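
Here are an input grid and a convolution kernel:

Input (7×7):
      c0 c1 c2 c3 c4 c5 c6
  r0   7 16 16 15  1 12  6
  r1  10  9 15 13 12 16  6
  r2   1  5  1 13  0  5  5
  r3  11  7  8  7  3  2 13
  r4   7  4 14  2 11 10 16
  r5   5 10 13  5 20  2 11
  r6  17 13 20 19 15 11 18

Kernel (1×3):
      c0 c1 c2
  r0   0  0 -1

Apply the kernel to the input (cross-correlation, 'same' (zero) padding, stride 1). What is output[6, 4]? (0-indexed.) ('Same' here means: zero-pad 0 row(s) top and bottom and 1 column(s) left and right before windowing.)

-11

The receptive field on the zero-padded input at this output position is [19 15 11]. Elementwise product with the kernel and sum: 11·-1.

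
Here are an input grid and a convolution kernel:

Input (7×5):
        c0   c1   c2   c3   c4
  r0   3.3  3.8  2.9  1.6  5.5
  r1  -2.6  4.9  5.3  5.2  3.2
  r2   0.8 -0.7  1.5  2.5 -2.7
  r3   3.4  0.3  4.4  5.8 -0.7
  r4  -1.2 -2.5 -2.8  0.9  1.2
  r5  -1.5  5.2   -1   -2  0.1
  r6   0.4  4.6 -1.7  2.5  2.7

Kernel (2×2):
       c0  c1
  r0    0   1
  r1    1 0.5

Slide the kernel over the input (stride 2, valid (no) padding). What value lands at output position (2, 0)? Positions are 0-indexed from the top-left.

-1.4

The receptive field on the input at this output position is [-1.2 -2.5 / -1.5 5.2]. Elementwise product with the kernel and sum: -2.5·1 + -1.5·1 + 5.2·0.5.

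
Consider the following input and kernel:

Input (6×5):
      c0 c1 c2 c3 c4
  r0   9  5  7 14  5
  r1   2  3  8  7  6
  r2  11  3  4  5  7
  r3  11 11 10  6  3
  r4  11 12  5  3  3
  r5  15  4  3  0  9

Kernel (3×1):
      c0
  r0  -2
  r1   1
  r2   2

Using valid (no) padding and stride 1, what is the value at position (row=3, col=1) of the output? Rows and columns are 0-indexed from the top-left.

-2

The receptive field on the input at this output position is [11 / 12 / 4]. Elementwise product with the kernel and sum: 11·-2 + 12·1 + 4·2.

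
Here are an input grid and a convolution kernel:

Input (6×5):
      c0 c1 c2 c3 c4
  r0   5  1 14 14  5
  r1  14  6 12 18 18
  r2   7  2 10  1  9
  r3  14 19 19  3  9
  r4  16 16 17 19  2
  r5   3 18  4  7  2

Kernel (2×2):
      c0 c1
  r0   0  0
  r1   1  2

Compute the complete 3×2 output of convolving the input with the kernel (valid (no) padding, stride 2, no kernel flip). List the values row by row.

Output[0,0]: The receptive field on the input at this output position is [5 1 / 14 6]. Elementwise product with the kernel and sum: 14·1 + 6·2.
Output[0,1]: The receptive field on the input at this output position is [14 14 / 12 18]. Elementwise product with the kernel and sum: 12·1 + 18·2.

26 48
52 25
39 18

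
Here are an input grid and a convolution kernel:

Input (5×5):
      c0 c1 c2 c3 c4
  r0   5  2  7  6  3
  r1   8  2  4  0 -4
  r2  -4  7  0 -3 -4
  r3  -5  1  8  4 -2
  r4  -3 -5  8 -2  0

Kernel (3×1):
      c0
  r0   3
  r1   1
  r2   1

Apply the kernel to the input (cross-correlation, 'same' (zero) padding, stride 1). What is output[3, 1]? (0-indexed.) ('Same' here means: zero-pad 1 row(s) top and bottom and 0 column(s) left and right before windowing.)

17

The receptive field on the zero-padded input at this output position is [7 / 1 / -5]. Elementwise product with the kernel and sum: 7·3 + 1·1 + -5·1.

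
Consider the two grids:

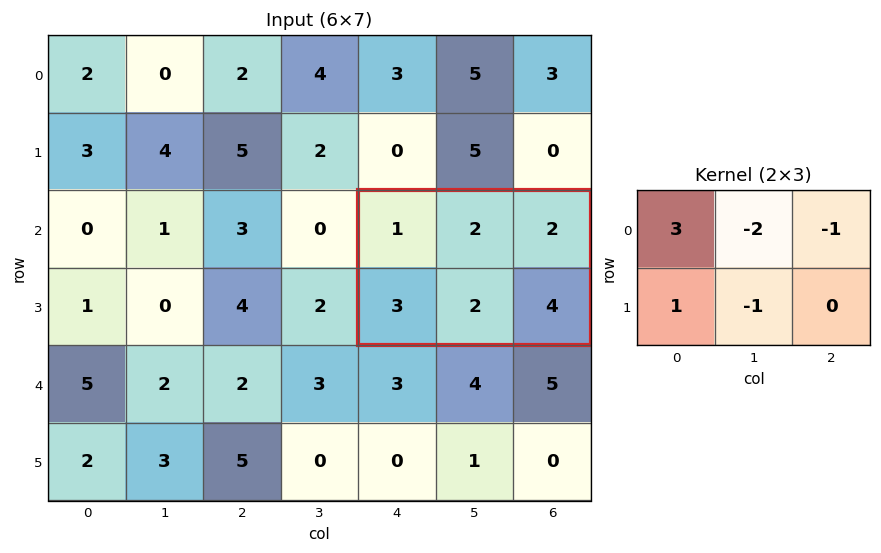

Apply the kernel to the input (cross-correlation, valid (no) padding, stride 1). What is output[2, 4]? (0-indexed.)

The receptive field on the input at this output position is [1 2 2 / 3 2 4]. Elementwise product with the kernel and sum: 1·3 + 2·-2 + 2·-1 + 3·1 + 2·-1.

-2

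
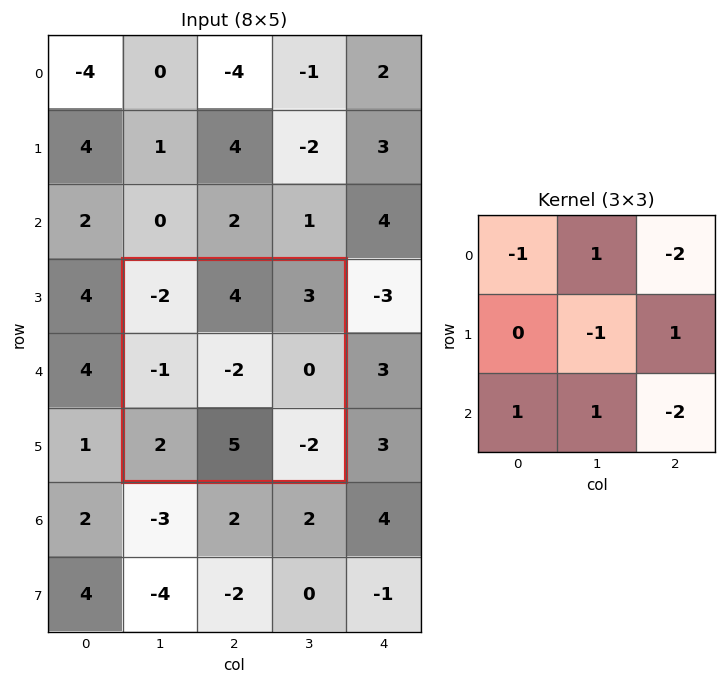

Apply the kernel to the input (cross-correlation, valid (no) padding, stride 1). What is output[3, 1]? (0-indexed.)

13

The receptive field on the input at this output position is [-2 4 3 / -1 -2 0 / 2 5 -2]. Elementwise product with the kernel and sum: -2·-1 + 4·1 + 3·-2 + -2·-1 + 0·1 + 2·1 + 5·1 + -2·-2.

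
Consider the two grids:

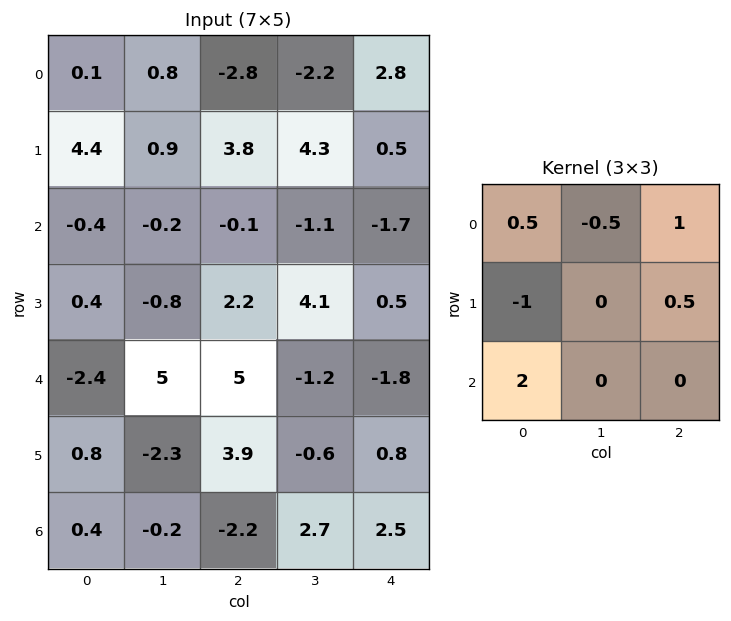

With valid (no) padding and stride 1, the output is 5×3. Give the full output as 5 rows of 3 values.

Output[0,0]: The receptive field on the input at this output position is [0.1 0.8 -2.8 / 4.4 0.9 3.8 / -0.4 -0.2 -0.1]. Elementwise product with the kernel and sum: 0.1·0.5 + 0.8·-0.5 + -2.8·1 + 4.4·-1 + 3.8·0.5 + -0.4·2.
Output[0,1]: The receptive field on the input at this output position is [0.8 -2.8 -2.2 / 0.9 3.8 4.3 / -0.2 -0.1 -1.1]. Elementwise product with the kernel and sum: 0.8·0.5 + -2.8·-0.5 + -2.2·1 + 0.9·-1 + 4.3·0.5 + -0.2·2.

-6.45 0.45 -1.25
6.7 0.9 3.9
-4.3 11.7 6.85
9.3 -7.6 1.45
3.25 0.4 -6.6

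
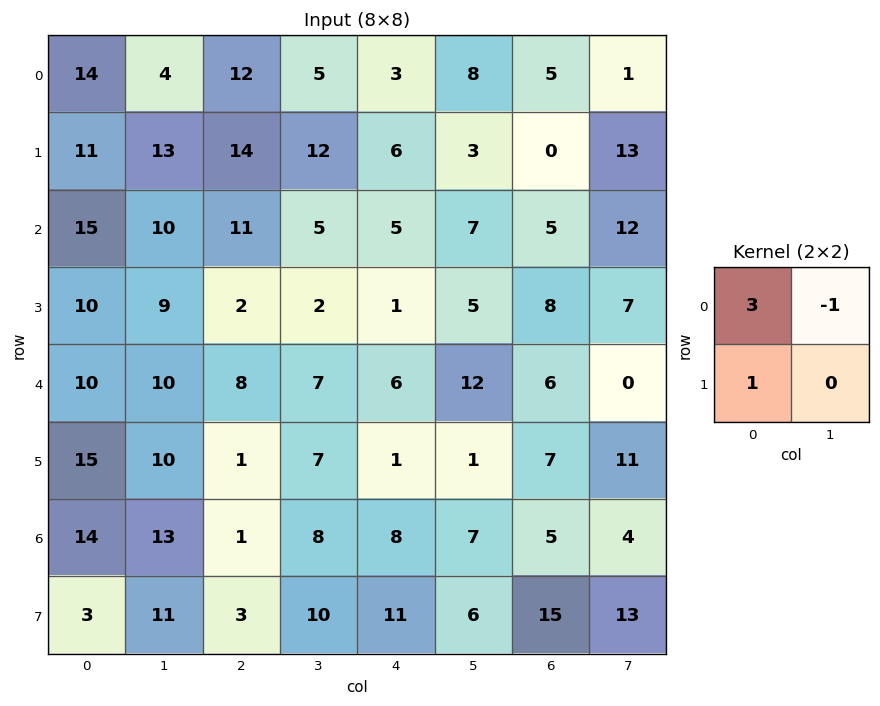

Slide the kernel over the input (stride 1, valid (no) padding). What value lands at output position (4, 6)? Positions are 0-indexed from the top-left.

The receptive field on the input at this output position is [6 0 / 7 11]. Elementwise product with the kernel and sum: 6·3 + 0·-1 + 7·1.

25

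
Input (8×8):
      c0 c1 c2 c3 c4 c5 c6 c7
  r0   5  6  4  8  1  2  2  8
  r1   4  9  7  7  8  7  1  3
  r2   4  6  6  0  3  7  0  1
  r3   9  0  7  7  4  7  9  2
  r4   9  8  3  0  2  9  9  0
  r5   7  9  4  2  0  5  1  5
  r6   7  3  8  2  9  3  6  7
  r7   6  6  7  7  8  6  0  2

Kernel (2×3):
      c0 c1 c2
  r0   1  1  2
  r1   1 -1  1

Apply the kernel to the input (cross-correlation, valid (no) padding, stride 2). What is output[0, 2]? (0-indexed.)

9

The receptive field on the input at this output position is [1 2 2 / 8 7 1]. Elementwise product with the kernel and sum: 1·1 + 2·1 + 2·2 + 8·1 + 7·-1 + 1·1.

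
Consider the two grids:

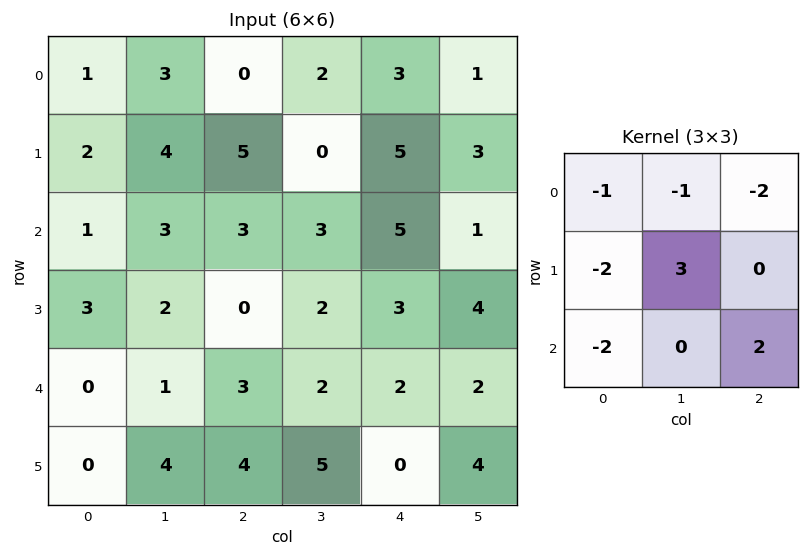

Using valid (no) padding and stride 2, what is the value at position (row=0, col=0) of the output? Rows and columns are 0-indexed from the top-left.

The receptive field on the input at this output position is [1 3 0 / 2 4 5 / 1 3 3]. Elementwise product with the kernel and sum: 1·-1 + 3·-1 + 0·-2 + 2·-2 + 4·3 + 1·-2 + 3·2.

8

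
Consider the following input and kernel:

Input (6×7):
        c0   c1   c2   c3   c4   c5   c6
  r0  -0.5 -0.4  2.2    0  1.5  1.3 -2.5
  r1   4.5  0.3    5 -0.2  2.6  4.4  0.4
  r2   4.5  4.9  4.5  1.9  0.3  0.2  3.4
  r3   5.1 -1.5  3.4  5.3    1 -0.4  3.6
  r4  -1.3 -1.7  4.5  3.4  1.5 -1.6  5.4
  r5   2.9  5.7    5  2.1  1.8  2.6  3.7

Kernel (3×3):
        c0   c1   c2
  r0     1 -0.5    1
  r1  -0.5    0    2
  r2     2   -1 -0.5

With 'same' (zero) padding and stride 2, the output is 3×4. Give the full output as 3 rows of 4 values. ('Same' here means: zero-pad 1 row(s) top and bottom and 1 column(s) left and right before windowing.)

Output[0,0]: The receptive field on the zero-padded input at this output position is [0 0 0 / 0 -0.5 -0.4 / 0 4.5 0.3]. Elementwise product with the kernel and sum: 0·1 + 0·-0.5 + 0·1 + 0·-0.5 + -0.4·2 + 0·2 + 4.5·-1 + 0.3·-0.5.
Output[0,1]: The receptive field on the zero-padded input at this output position is [0 0 0 / -0.4 2.2 0 / 0.3 5 -0.2]. Elementwise product with the kernel and sum: 0·1 + 0·-0.5 + 0·1 + -0.4·-0.5 + 0·2 + 0.3·2 + 5·-1 + -0.2·-0.5.

-5.45 -4.1 -2.6 7.75
3.5 -10.1 12.15 -0.3
-13.2 15.1 0.6 0.1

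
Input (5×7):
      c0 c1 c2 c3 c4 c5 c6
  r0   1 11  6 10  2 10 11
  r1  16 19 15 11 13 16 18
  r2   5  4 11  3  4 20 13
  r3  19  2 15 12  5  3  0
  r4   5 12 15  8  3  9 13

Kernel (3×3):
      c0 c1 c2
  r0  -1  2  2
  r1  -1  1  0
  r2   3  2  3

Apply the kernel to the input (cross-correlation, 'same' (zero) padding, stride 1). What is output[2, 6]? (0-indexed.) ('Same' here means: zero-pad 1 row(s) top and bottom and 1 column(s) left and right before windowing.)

The receptive field on the zero-padded input at this output position is [16 18 0 / 20 13 0 / 3 0 0]. Elementwise product with the kernel and sum: 16·-1 + 18·2 + 0·2 + 20·-1 + 13·1 + 3·3 + 0·2 + 0·3.

22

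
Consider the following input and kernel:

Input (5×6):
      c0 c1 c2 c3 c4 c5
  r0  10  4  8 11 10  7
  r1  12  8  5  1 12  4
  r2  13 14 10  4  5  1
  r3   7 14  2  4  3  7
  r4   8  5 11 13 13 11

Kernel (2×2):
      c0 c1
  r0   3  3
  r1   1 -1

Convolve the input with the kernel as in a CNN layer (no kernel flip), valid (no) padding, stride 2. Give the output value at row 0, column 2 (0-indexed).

59

The receptive field on the input at this output position is [10 7 / 12 4]. Elementwise product with the kernel and sum: 10·3 + 7·3 + 12·1 + 4·-1.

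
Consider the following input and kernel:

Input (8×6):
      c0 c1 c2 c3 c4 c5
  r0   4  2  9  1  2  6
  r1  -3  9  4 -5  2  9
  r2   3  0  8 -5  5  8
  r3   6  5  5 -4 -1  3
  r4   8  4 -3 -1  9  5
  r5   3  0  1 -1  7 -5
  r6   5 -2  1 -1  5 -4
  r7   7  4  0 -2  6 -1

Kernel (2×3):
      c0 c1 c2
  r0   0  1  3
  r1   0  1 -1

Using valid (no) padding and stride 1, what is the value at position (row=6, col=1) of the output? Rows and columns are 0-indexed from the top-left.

0

The receptive field on the input at this output position is [-2 1 -1 / 4 0 -2]. Elementwise product with the kernel and sum: 1·1 + -1·3 + 0·1 + -2·-1.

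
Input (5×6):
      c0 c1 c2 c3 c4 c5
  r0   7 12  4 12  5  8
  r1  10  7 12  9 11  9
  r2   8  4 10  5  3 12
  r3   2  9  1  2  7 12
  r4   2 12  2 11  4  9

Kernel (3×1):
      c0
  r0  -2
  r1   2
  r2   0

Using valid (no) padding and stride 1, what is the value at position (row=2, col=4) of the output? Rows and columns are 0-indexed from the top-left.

8

The receptive field on the input at this output position is [3 / 7 / 4]. Elementwise product with the kernel and sum: 3·-2 + 7·2.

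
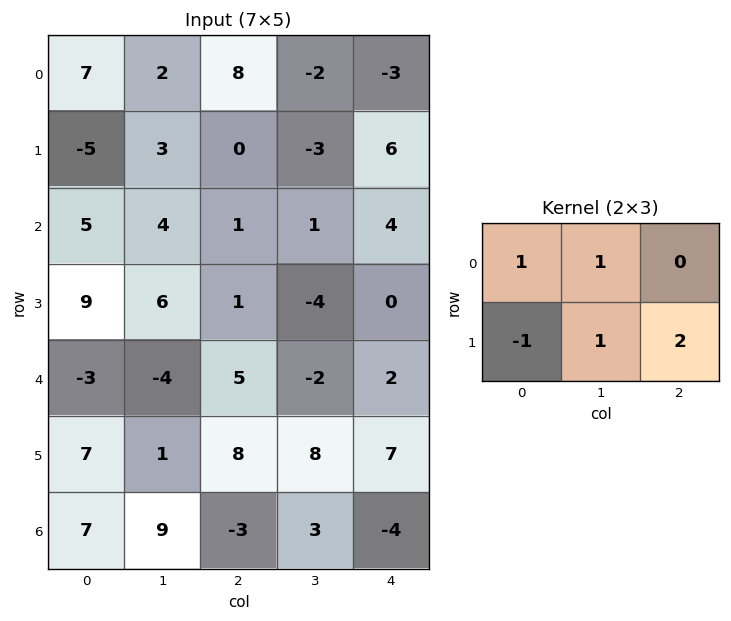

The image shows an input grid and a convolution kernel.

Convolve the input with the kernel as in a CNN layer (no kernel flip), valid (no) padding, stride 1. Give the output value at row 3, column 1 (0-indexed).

The receptive field on the input at this output position is [6 1 -4 / -4 5 -2]. Elementwise product with the kernel and sum: 6·1 + 1·1 + -4·-1 + 5·1 + -2·2.

12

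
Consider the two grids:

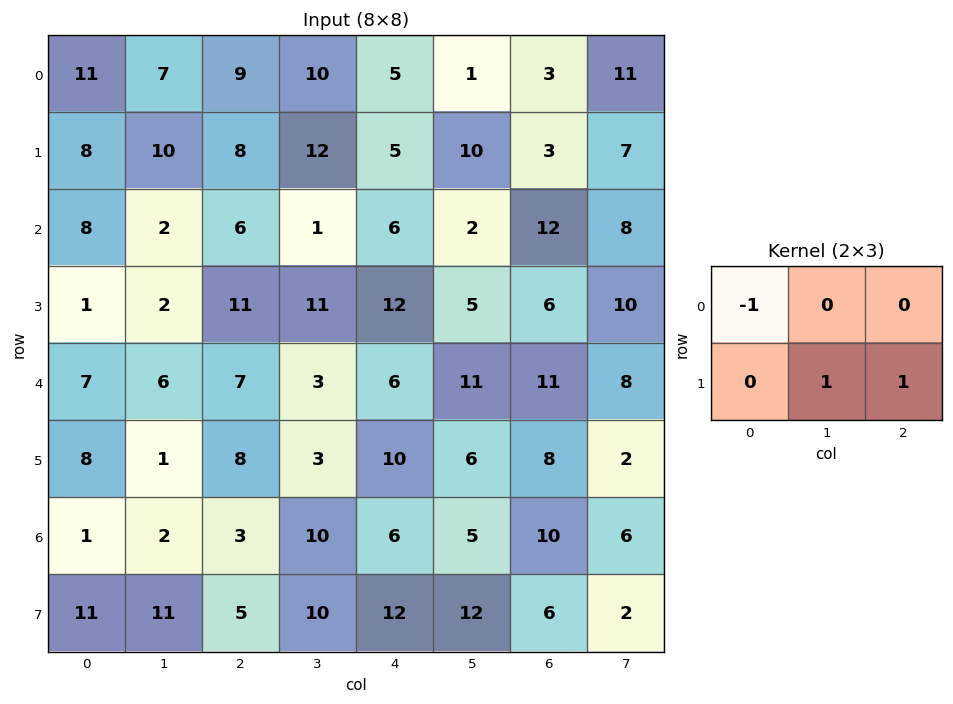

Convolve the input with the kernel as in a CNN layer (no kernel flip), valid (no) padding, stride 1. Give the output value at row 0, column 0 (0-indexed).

The receptive field on the input at this output position is [11 7 9 / 8 10 8]. Elementwise product with the kernel and sum: 11·-1 + 10·1 + 8·1.

7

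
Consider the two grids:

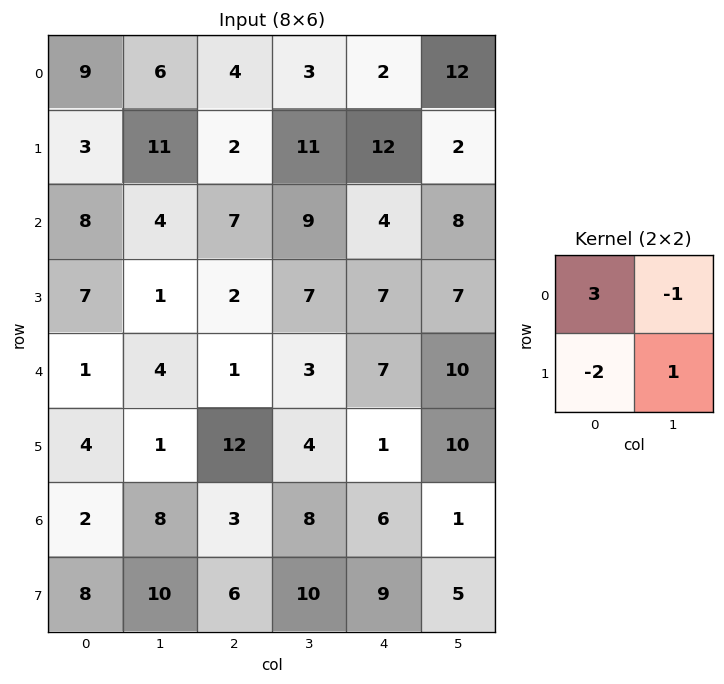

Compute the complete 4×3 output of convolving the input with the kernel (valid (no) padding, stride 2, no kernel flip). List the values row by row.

26 16 -28
7 15 -3
-8 -20 19
-8 -1 4

Output[0,0]: The receptive field on the input at this output position is [9 6 / 3 11]. Elementwise product with the kernel and sum: 9·3 + 6·-1 + 3·-2 + 11·1.
Output[0,1]: The receptive field on the input at this output position is [4 3 / 2 11]. Elementwise product with the kernel and sum: 4·3 + 3·-1 + 2·-2 + 11·1.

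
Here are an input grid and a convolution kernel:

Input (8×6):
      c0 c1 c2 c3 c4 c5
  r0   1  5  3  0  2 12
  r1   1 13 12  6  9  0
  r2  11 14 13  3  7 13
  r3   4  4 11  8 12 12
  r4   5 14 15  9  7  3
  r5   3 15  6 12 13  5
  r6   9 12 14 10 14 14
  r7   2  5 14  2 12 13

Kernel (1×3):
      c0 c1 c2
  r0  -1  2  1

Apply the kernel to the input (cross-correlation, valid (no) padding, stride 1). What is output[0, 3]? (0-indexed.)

The receptive field on the input at this output position is [0 2 12]. Elementwise product with the kernel and sum: 0·-1 + 2·2 + 12·1.

16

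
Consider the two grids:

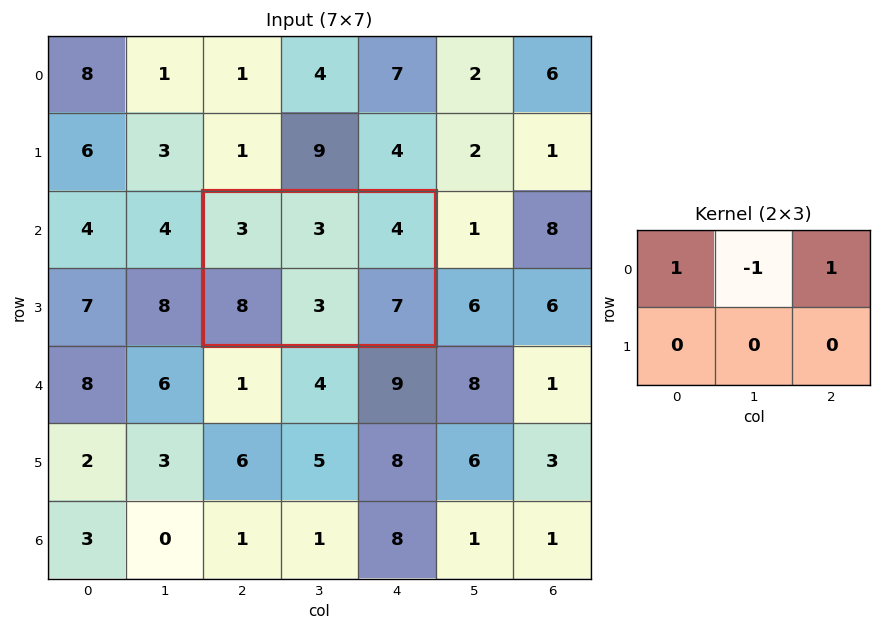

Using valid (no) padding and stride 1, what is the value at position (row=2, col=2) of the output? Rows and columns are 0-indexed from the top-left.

The receptive field on the input at this output position is [3 3 4 / 8 3 7]. Elementwise product with the kernel and sum: 3·1 + 3·-1 + 4·1.

4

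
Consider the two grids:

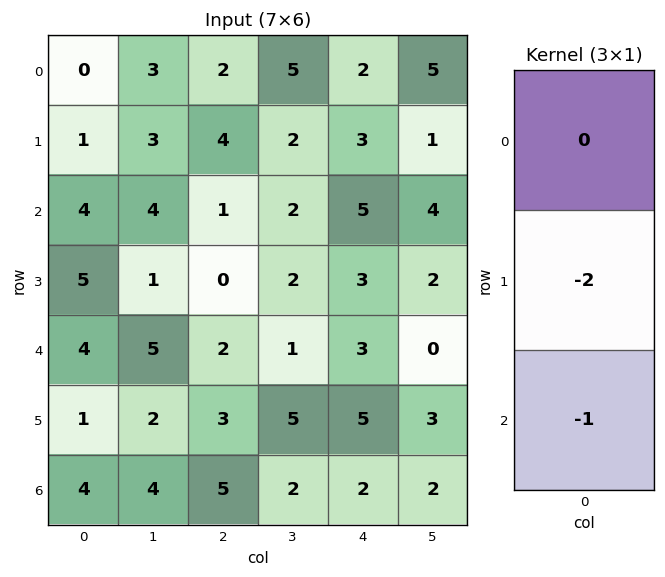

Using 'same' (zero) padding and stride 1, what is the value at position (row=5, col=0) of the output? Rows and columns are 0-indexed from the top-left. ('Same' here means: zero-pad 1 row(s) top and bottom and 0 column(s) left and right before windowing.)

-6

The receptive field on the zero-padded input at this output position is [4 / 1 / 4]. Elementwise product with the kernel and sum: 1·-2 + 4·-1.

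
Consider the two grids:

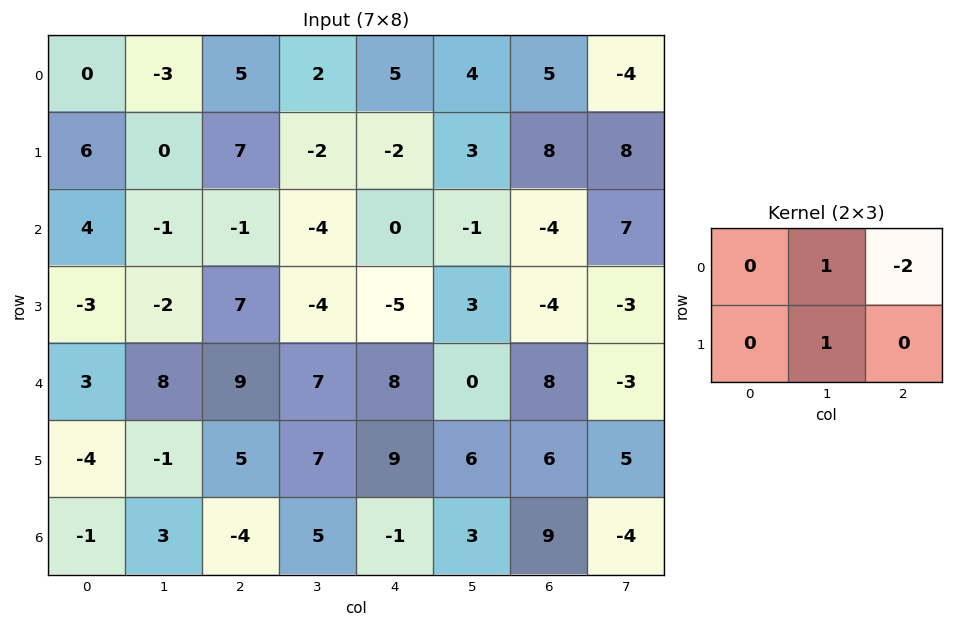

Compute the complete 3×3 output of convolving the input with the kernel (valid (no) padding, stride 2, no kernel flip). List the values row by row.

-13 -10 -3
-1 -8 10
-11 -2 -10

Output[0,0]: The receptive field on the input at this output position is [0 -3 5 / 6 0 7]. Elementwise product with the kernel and sum: -3·1 + 5·-2 + 0·1.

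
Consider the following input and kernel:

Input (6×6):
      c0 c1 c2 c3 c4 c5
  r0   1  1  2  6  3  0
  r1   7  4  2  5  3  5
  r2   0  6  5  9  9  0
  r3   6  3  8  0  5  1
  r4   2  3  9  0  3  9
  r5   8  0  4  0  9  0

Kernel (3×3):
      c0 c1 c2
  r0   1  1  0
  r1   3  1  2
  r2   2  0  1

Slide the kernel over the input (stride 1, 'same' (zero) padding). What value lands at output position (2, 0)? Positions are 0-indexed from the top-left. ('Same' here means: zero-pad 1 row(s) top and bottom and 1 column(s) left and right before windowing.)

22

The receptive field on the zero-padded input at this output position is [0 7 4 / 0 0 6 / 0 6 3]. Elementwise product with the kernel and sum: 0·1 + 7·1 + 0·3 + 0·1 + 6·2 + 0·2 + 3·1.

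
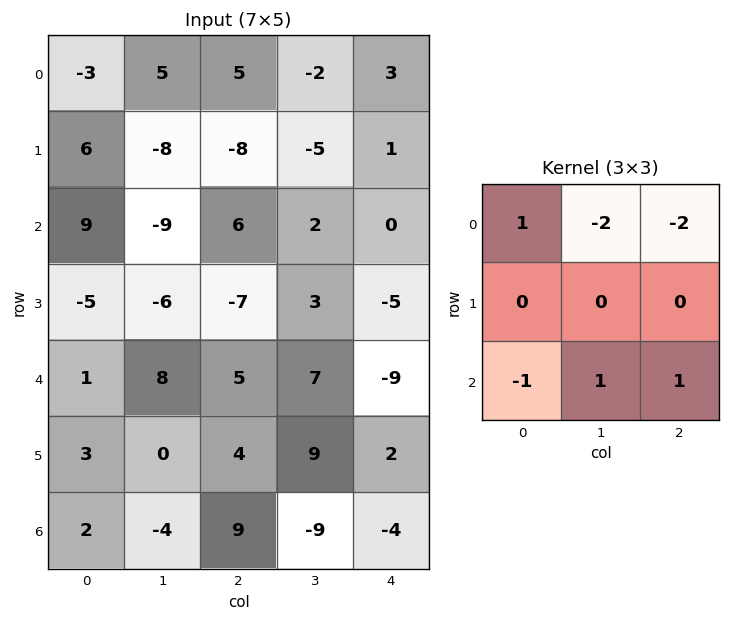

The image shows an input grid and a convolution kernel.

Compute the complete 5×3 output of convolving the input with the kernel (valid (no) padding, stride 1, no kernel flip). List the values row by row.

-35 16 -1
30 20 5
27 -21 -5
22 15 4
-22 -12 -13

Output[0,0]: The receptive field on the input at this output position is [-3 5 5 / 6 -8 -8 / 9 -9 6]. Elementwise product with the kernel and sum: -3·1 + 5·-2 + 5·-2 + 9·-1 + -9·1 + 6·1.
Output[0,1]: The receptive field on the input at this output position is [5 5 -2 / -8 -8 -5 / -9 6 2]. Elementwise product with the kernel and sum: 5·1 + 5·-2 + -2·-2 + -9·-1 + 6·1 + 2·1.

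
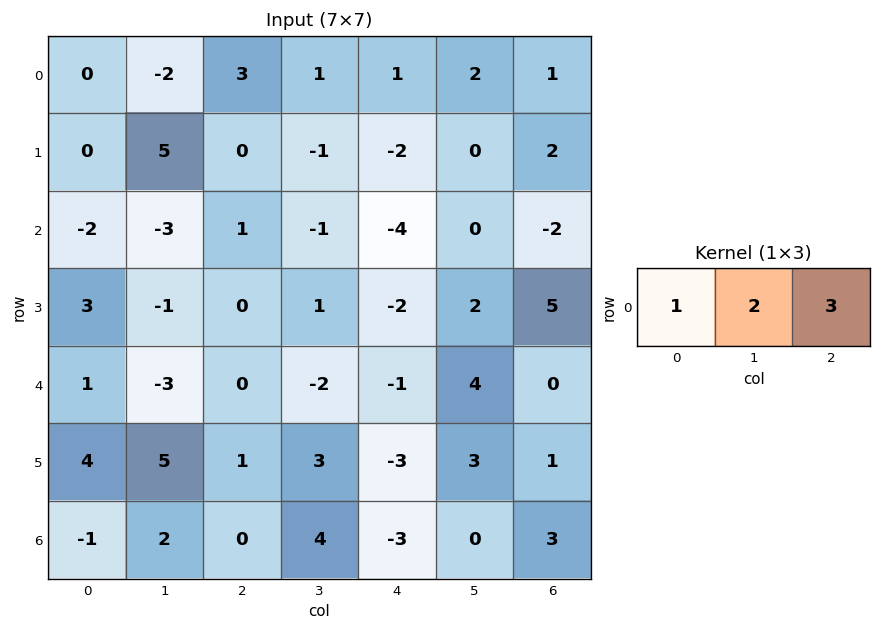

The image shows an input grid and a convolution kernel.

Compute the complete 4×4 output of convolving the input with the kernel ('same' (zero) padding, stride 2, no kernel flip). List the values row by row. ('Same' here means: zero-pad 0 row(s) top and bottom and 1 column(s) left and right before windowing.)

Output[0,0]: The receptive field on the zero-padded input at this output position is [0 0 -2]. Elementwise product with the kernel and sum: 0·1 + 0·2 + -2·3.

-6 7 9 4
-13 -4 -9 -4
-7 -9 8 4
4 14 -2 6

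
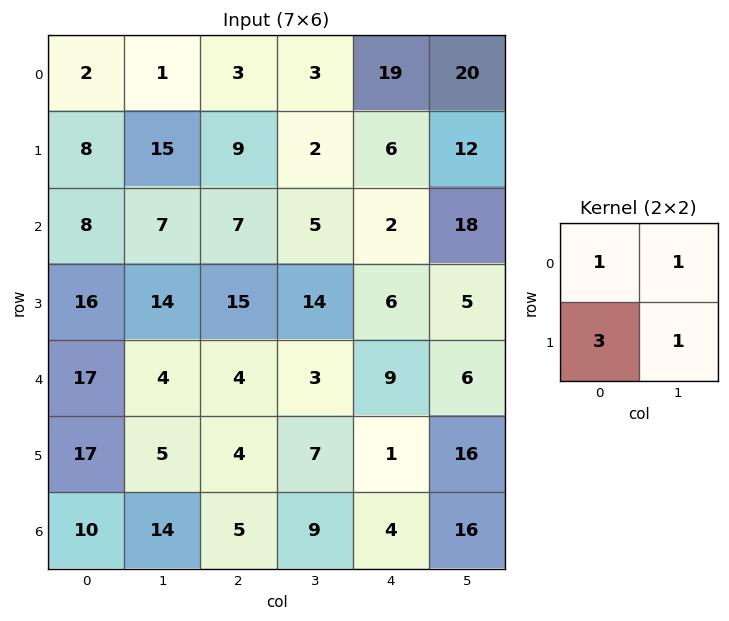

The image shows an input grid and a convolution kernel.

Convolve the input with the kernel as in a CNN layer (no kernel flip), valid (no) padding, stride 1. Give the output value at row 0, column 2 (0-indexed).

35

The receptive field on the input at this output position is [3 3 / 9 2]. Elementwise product with the kernel and sum: 3·1 + 3·1 + 9·3 + 2·1.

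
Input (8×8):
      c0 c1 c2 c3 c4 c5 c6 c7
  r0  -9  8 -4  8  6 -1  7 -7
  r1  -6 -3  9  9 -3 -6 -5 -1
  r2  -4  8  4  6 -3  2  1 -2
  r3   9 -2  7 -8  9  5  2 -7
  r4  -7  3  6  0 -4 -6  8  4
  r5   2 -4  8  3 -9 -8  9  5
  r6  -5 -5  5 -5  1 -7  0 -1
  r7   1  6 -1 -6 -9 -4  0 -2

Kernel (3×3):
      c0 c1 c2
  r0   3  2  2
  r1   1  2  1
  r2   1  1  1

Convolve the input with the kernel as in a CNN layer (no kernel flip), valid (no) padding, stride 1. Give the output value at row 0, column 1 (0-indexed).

74

The receptive field on the input at this output position is [8 -4 8 / -3 9 9 / 8 4 6]. Elementwise product with the kernel and sum: 8·3 + -4·2 + 8·2 + -3·1 + 9·2 + 9·1 + 8·1 + 4·1 + 6·1.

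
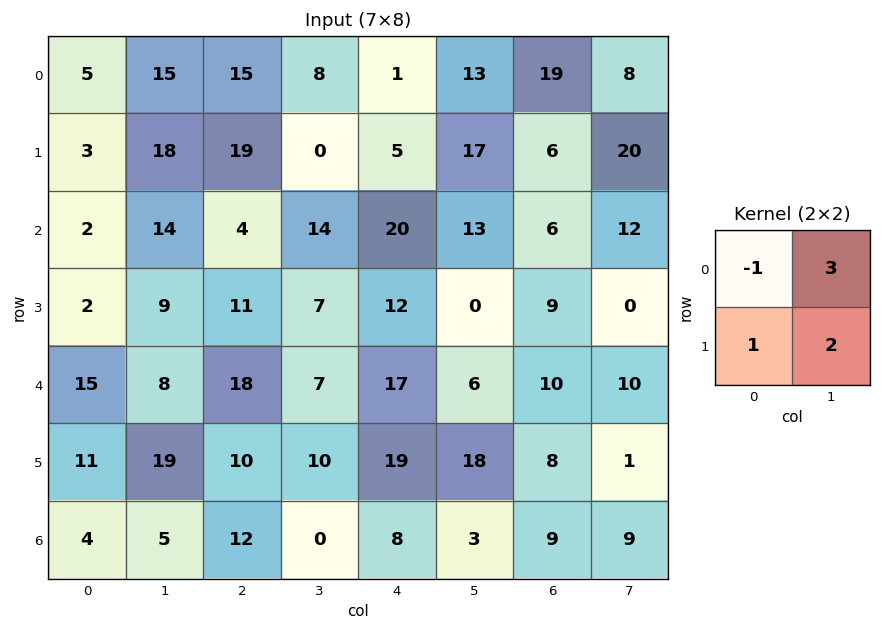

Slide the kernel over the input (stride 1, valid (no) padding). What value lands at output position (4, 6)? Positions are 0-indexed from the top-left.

The receptive field on the input at this output position is [10 10 / 8 1]. Elementwise product with the kernel and sum: 10·-1 + 10·3 + 8·1 + 1·2.

30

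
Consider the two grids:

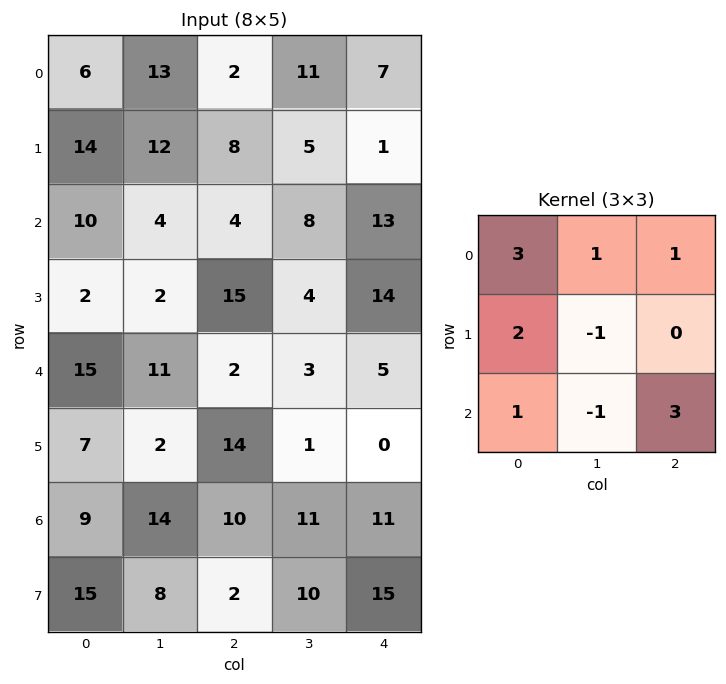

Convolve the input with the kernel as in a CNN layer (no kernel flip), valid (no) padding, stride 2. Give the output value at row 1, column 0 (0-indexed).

The receptive field on the input at this output position is [10 4 4 / 2 2 15 / 15 11 2]. Elementwise product with the kernel and sum: 10·3 + 4·1 + 4·1 + 2·2 + 2·-1 + 15·1 + 11·-1 + 2·3.

50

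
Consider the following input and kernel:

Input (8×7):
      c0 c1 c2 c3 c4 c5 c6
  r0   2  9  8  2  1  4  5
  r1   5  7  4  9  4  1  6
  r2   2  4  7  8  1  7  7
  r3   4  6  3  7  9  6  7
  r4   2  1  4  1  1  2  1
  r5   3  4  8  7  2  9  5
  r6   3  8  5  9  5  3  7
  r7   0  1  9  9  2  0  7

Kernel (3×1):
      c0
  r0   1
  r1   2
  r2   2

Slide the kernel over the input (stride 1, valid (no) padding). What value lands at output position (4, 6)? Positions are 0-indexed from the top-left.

The receptive field on the input at this output position is [1 / 5 / 7]. Elementwise product with the kernel and sum: 1·1 + 5·2 + 7·2.

25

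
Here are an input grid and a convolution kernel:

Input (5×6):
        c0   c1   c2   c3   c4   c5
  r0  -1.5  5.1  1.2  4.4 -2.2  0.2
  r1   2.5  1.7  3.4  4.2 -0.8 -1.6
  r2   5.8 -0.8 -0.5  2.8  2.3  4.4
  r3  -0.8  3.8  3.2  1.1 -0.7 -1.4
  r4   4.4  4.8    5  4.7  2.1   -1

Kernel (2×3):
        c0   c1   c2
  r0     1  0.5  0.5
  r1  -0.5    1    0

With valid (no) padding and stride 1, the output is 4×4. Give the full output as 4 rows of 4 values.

2.1 10.45 4.8 0.5
1.35 5.4 8.15 3.9
9.35 1.65 1.55 4.9
5.3 8.55 5.6 -0.2

Output[0,0]: The receptive field on the input at this output position is [-1.5 5.1 1.2 / 2.5 1.7 3.4]. Elementwise product with the kernel and sum: -1.5·1 + 5.1·0.5 + 1.2·0.5 + 2.5·-0.5 + 1.7·1.
Output[0,1]: The receptive field on the input at this output position is [5.1 1.2 4.4 / 1.7 3.4 4.2]. Elementwise product with the kernel and sum: 5.1·1 + 1.2·0.5 + 4.4·0.5 + 1.7·-0.5 + 3.4·1.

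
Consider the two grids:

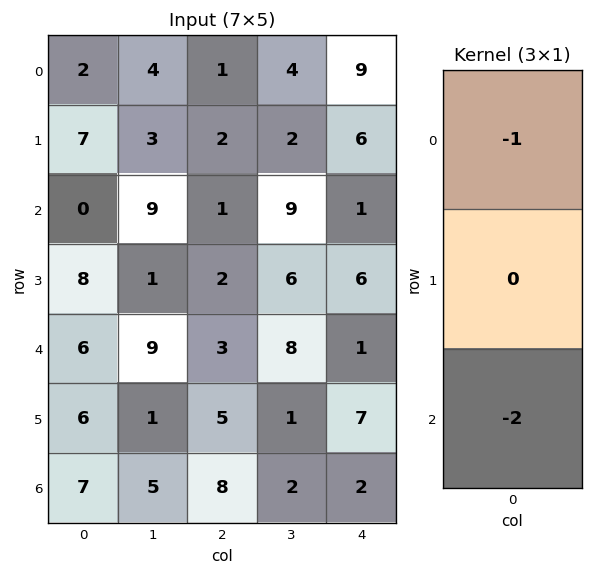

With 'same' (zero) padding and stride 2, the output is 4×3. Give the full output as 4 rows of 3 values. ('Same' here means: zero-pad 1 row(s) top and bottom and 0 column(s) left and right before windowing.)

Output[0,0]: The receptive field on the zero-padded input at this output position is [0 / 2 / 7]. Elementwise product with the kernel and sum: 0·-1 + 7·-2.
Output[0,1]: The receptive field on the zero-padded input at this output position is [0 / 1 / 2]. Elementwise product with the kernel and sum: 0·-1 + 2·-2.

-14 -4 -12
-23 -6 -18
-20 -12 -20
-6 -5 -7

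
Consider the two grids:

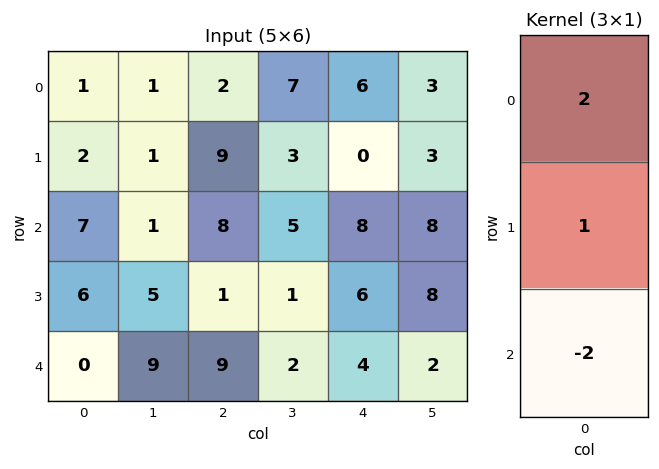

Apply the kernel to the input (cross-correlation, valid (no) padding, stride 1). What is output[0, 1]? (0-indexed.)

The receptive field on the input at this output position is [1 / 1 / 1]. Elementwise product with the kernel and sum: 1·2 + 1·1 + 1·-2.

1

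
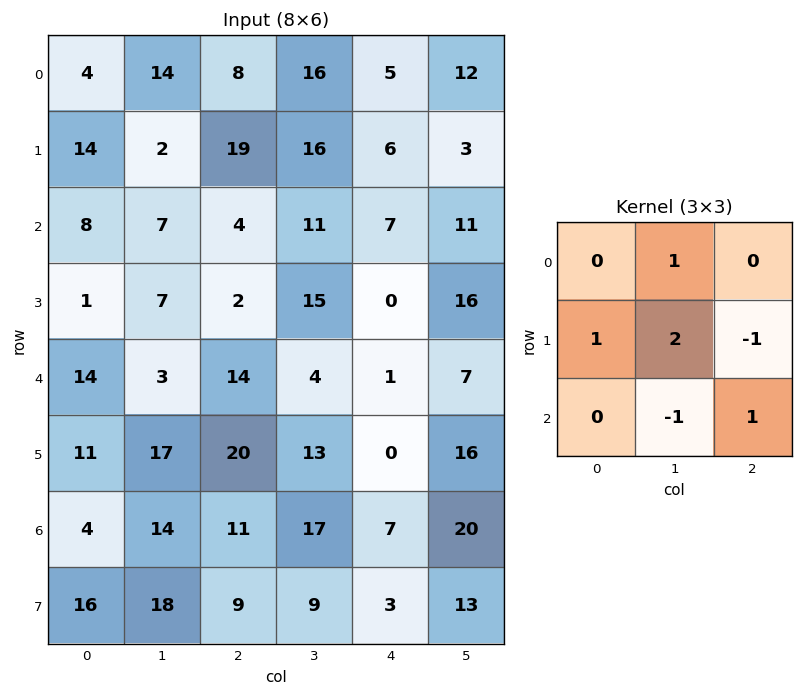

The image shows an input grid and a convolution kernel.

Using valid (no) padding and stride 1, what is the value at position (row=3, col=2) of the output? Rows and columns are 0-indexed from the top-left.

The receptive field on the input at this output position is [2 15 0 / 14 4 1 / 20 13 0]. Elementwise product with the kernel and sum: 15·1 + 14·1 + 4·2 + 1·-1 + 13·-1 + 0·1.

23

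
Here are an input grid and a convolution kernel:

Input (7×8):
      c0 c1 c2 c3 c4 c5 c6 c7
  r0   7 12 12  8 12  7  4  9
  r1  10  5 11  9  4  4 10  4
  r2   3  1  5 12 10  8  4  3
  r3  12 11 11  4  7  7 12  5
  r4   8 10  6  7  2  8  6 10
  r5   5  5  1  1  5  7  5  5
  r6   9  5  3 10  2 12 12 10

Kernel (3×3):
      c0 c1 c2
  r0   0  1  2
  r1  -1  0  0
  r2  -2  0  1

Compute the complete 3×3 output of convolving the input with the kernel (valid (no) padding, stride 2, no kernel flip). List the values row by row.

Output[0,0]: The receptive field on the input at this output position is [7 12 12 / 10 5 11 / 3 1 5]. Elementwise product with the kernel and sum: 12·1 + 12·2 + 10·-1 + 3·-2 + 5·1.
Output[0,1]: The receptive field on the input at this output position is [12 8 12 / 11 9 4 / 5 12 10]. Elementwise product with the kernel and sum: 8·1 + 12·2 + 11·-1 + 5·-2 + 10·1.

25 21 -5
-11 11 11
2 6 23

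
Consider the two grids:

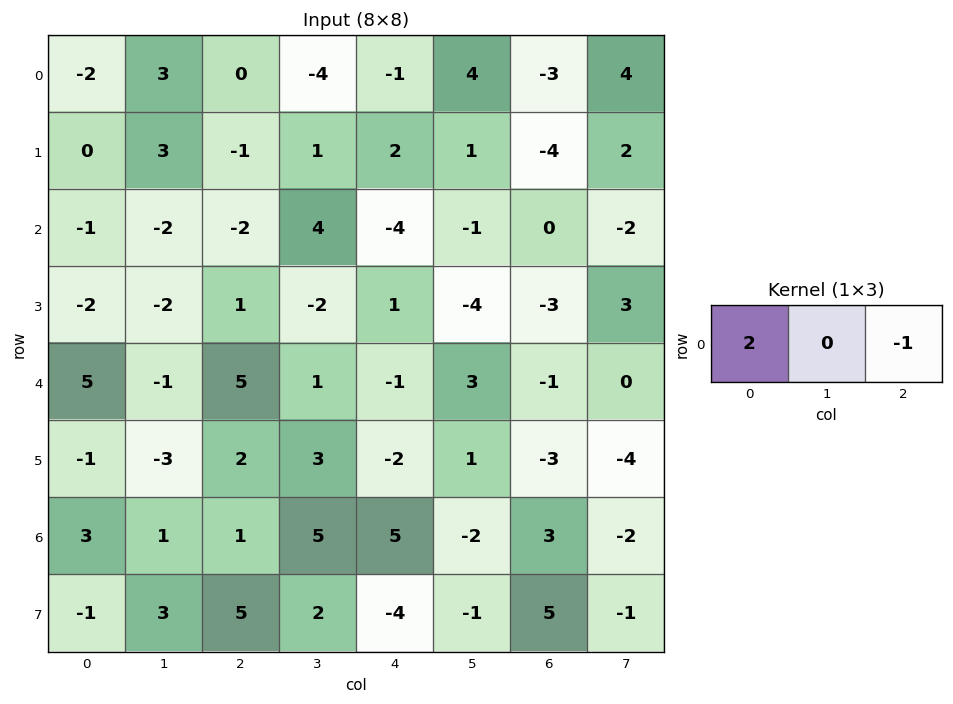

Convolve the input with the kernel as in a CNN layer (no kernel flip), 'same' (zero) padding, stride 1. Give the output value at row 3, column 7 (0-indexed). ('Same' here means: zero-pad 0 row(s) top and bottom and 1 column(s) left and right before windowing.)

The receptive field on the zero-padded input at this output position is [-3 3 0]. Elementwise product with the kernel and sum: -3·2 + 0·-1.

-6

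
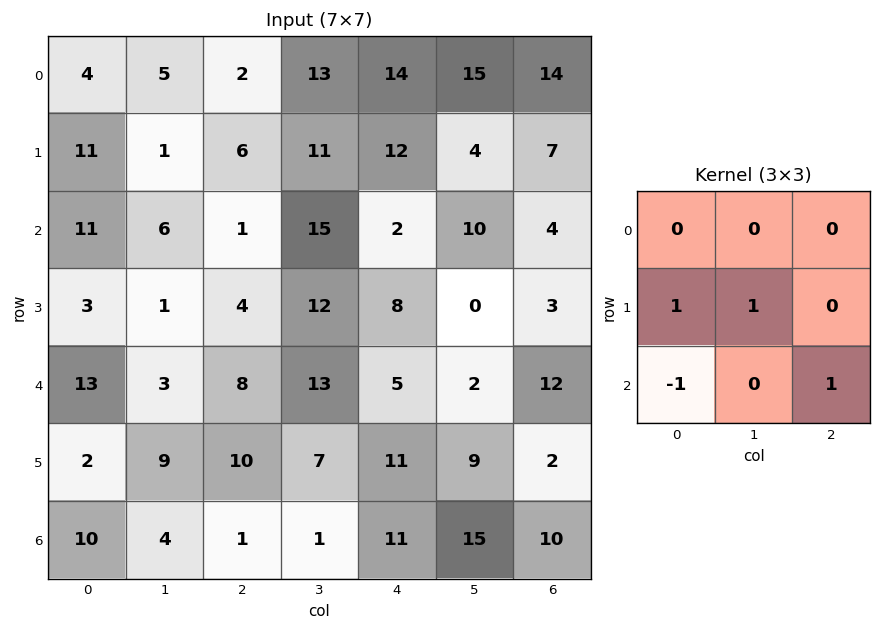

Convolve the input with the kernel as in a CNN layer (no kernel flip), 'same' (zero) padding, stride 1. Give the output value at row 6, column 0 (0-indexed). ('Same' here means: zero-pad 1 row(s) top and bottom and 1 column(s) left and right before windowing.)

The receptive field on the zero-padded input at this output position is [0 2 9 / 0 10 4 / 0 0 0]. Elementwise product with the kernel and sum: 0·1 + 10·1 + 0·-1 + 0·1.

10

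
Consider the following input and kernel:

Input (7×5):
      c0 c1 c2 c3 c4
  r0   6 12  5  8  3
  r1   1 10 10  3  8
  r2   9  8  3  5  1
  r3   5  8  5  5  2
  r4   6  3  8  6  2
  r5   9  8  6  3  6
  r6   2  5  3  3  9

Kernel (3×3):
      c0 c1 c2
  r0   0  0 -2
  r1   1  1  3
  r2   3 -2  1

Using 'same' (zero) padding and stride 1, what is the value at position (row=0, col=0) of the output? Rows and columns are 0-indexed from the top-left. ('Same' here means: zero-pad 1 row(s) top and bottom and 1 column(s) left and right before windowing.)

50

The receptive field on the zero-padded input at this output position is [0 0 0 / 0 6 12 / 0 1 10]. Elementwise product with the kernel and sum: 0·-2 + 0·1 + 6·1 + 12·3 + 0·3 + 1·-2 + 10·1.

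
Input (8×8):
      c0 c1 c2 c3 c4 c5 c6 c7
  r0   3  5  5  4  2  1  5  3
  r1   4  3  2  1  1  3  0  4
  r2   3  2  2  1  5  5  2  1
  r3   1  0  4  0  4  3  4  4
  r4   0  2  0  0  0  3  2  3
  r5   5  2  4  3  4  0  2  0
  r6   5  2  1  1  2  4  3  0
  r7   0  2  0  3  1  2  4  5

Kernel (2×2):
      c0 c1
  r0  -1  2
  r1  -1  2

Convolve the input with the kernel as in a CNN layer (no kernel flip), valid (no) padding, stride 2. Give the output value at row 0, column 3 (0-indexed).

9

The receptive field on the input at this output position is [5 3 / 0 4]. Elementwise product with the kernel and sum: 5·-1 + 3·2 + 0·-1 + 4·2.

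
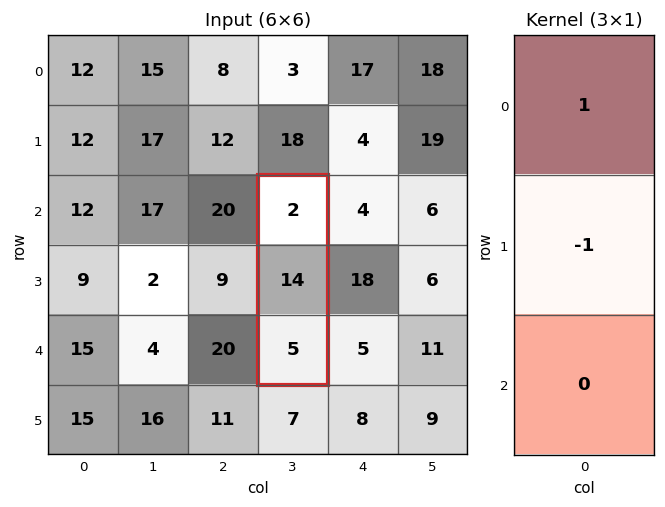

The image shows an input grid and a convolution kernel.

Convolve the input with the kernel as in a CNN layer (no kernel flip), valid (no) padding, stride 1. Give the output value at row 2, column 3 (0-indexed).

-12

The receptive field on the input at this output position is [2 / 14 / 5]. Elementwise product with the kernel and sum: 2·1 + 14·-1.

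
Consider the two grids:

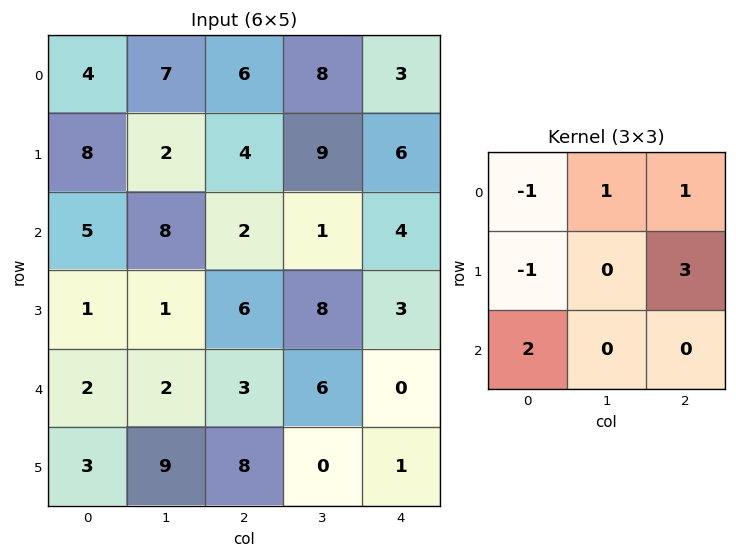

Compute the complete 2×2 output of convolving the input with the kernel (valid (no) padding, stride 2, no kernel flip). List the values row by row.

23 23
26 12

Output[0,0]: The receptive field on the input at this output position is [4 7 6 / 8 2 4 / 5 8 2]. Elementwise product with the kernel and sum: 4·-1 + 7·1 + 6·1 + 8·-1 + 4·3 + 5·2.
Output[0,1]: The receptive field on the input at this output position is [6 8 3 / 4 9 6 / 2 1 4]. Elementwise product with the kernel and sum: 6·-1 + 8·1 + 3·1 + 4·-1 + 6·3 + 2·2.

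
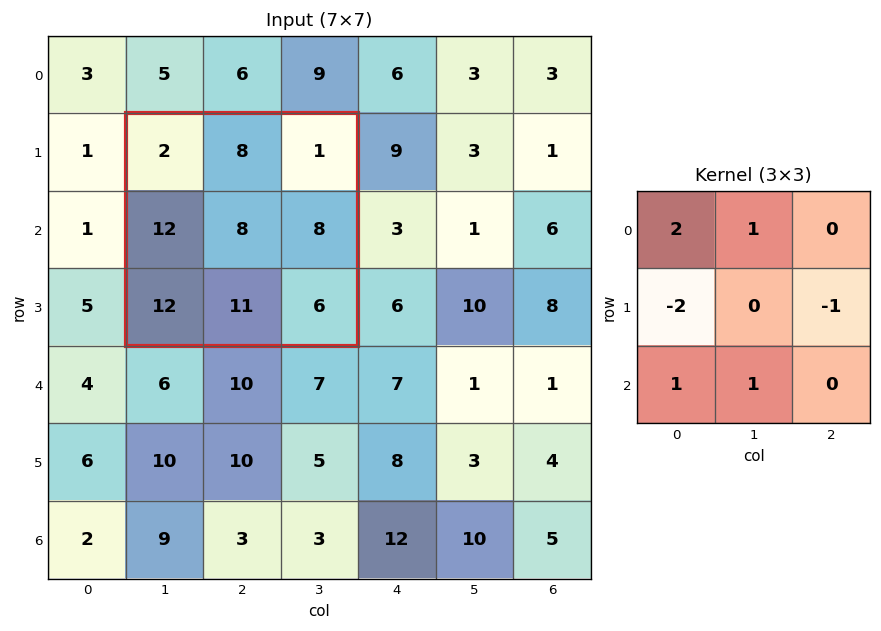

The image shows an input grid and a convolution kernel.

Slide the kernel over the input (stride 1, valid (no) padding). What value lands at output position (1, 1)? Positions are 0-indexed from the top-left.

The receptive field on the input at this output position is [2 8 1 / 12 8 8 / 12 11 6]. Elementwise product with the kernel and sum: 2·2 + 8·1 + 12·-2 + 8·-1 + 12·1 + 11·1.

3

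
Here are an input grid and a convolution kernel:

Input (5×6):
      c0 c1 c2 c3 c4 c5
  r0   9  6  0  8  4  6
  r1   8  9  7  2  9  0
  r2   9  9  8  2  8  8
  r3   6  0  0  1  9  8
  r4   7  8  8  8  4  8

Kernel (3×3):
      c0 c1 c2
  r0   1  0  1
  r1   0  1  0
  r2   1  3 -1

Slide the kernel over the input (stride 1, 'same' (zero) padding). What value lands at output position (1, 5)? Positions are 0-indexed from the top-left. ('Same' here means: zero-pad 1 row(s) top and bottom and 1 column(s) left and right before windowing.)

36

The receptive field on the zero-padded input at this output position is [4 6 0 / 9 0 0 / 8 8 0]. Elementwise product with the kernel and sum: 4·1 + 0·1 + 0·1 + 8·1 + 8·3 + 0·-1.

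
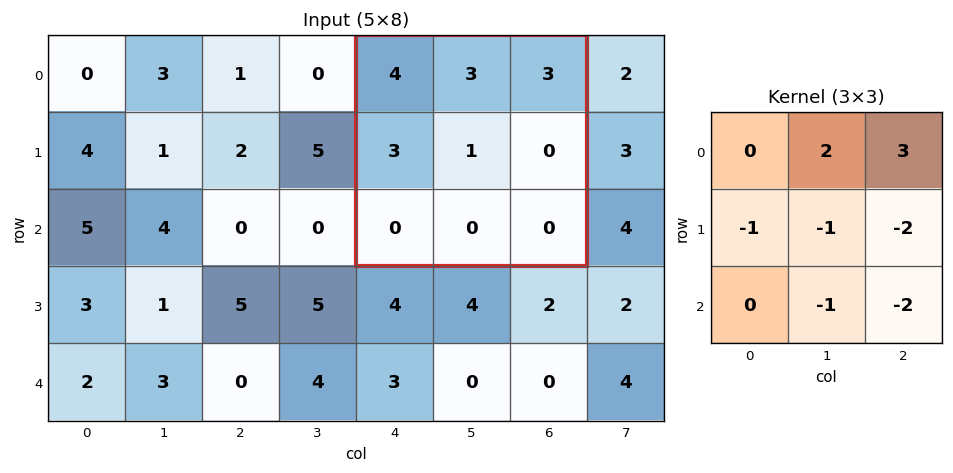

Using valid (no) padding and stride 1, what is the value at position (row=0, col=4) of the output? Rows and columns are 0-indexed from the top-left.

The receptive field on the input at this output position is [4 3 3 / 3 1 0 / 0 0 0]. Elementwise product with the kernel and sum: 3·2 + 3·3 + 3·-1 + 1·-1 + 0·-2 + 0·-1 + 0·-2.

11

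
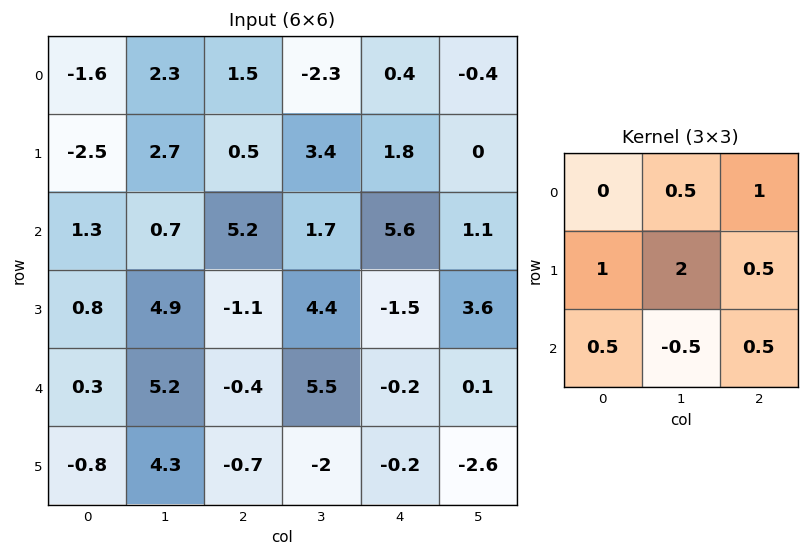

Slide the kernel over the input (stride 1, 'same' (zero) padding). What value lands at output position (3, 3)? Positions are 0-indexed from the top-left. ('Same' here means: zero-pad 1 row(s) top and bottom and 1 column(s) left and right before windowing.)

The receptive field on the zero-padded input at this output position is [5.2 1.7 5.6 / -1.1 4.4 -1.5 / -0.4 5.5 -0.2]. Elementwise product with the kernel and sum: 1.7·0.5 + 5.6·1 + -1.1·1 + 4.4·2 + -1.5·0.5 + -0.4·0.5 + 5.5·-0.5 + -0.2·0.5.

10.35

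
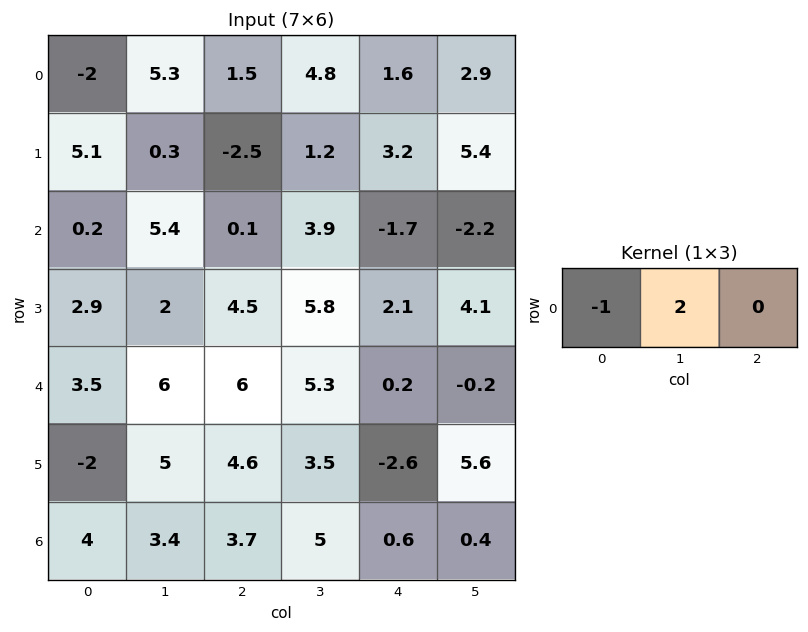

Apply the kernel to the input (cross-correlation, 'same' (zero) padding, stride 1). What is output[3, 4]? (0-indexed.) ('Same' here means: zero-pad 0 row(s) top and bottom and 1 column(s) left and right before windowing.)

The receptive field on the zero-padded input at this output position is [5.8 2.1 4.1]. Elementwise product with the kernel and sum: 5.8·-1 + 2.1·2.

-1.6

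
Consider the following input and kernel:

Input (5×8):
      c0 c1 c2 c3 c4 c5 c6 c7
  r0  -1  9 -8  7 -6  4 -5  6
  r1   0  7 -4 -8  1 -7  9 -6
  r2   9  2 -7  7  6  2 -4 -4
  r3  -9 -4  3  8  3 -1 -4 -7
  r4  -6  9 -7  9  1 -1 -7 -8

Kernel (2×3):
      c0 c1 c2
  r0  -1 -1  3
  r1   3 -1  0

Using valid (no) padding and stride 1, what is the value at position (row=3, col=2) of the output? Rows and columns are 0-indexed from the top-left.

-32

The receptive field on the input at this output position is [3 8 3 / -7 9 1]. Elementwise product with the kernel and sum: 3·-1 + 8·-1 + 3·3 + -7·3 + 9·-1.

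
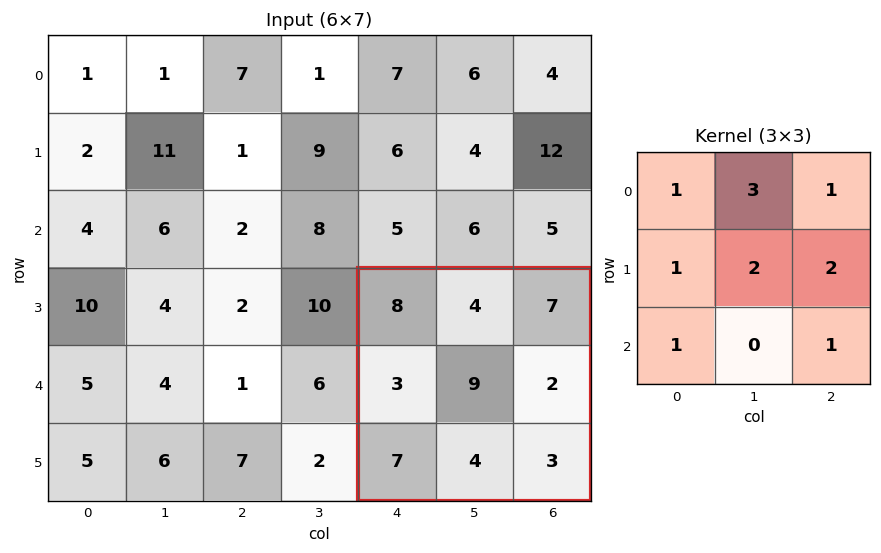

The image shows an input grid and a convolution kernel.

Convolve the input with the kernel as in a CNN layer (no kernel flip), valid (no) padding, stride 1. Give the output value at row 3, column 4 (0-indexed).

The receptive field on the input at this output position is [8 4 7 / 3 9 2 / 7 4 3]. Elementwise product with the kernel and sum: 8·1 + 4·3 + 7·1 + 3·1 + 9·2 + 2·2 + 7·1 + 3·1.

62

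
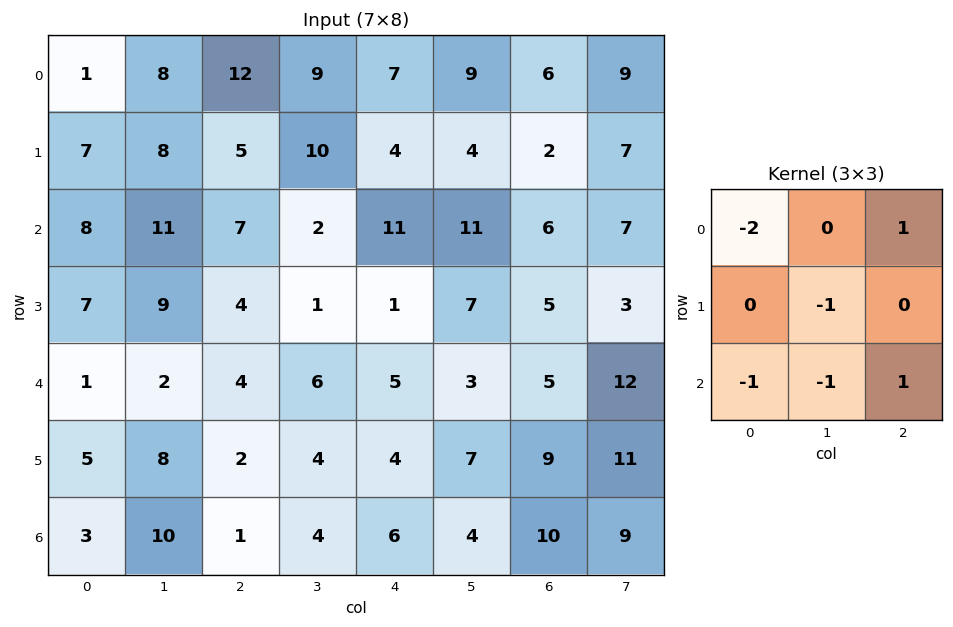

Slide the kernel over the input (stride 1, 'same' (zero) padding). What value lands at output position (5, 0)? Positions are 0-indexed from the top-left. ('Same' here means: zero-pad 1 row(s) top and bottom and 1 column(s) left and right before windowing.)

The receptive field on the zero-padded input at this output position is [0 1 2 / 0 5 8 / 0 3 10]. Elementwise product with the kernel and sum: 0·-2 + 2·1 + 5·-1 + 0·-1 + 3·-1 + 10·1.

4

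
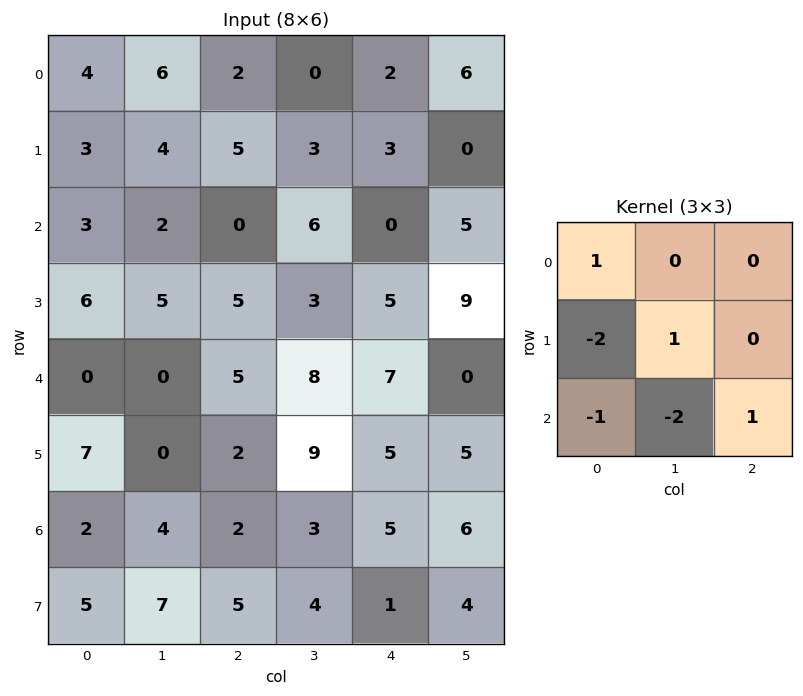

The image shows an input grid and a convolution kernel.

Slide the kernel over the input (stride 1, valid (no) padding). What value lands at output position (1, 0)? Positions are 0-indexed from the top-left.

-12

The receptive field on the input at this output position is [3 4 5 / 3 2 0 / 6 5 5]. Elementwise product with the kernel and sum: 3·1 + 3·-2 + 2·1 + 6·-1 + 5·-2 + 5·1.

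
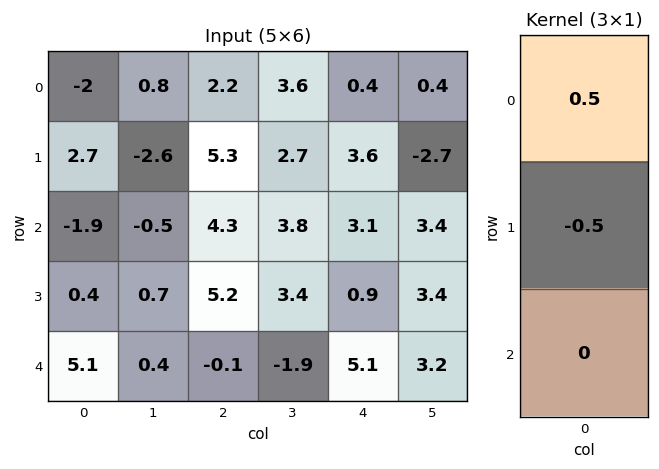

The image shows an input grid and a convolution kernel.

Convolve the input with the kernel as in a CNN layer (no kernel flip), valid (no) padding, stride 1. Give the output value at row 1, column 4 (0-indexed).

The receptive field on the input at this output position is [3.6 / 3.1 / 0.9]. Elementwise product with the kernel and sum: 3.6·0.5 + 3.1·-0.5.

0.25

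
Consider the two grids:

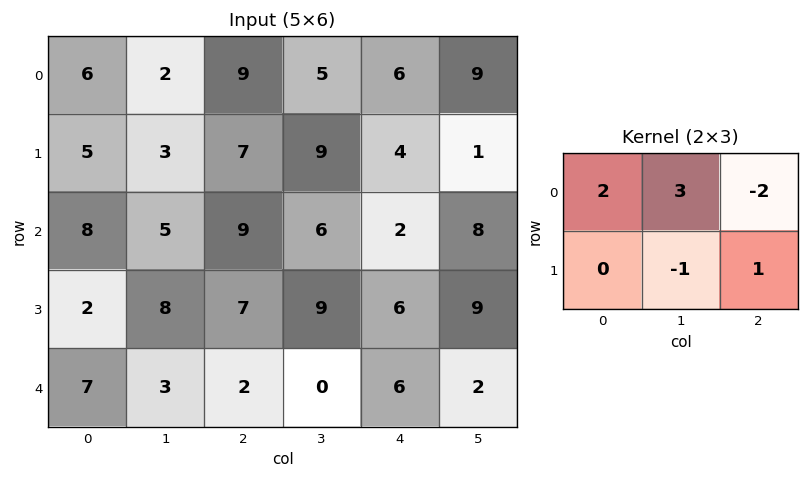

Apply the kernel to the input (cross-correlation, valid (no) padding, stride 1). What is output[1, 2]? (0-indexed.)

29

The receptive field on the input at this output position is [7 9 4 / 9 6 2]. Elementwise product with the kernel and sum: 7·2 + 9·3 + 4·-2 + 6·-1 + 2·1.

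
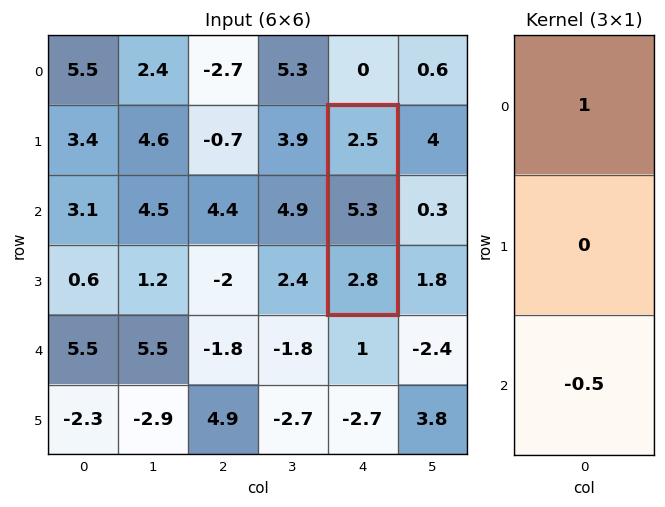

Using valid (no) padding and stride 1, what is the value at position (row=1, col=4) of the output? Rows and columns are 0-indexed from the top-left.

1.1

The receptive field on the input at this output position is [2.5 / 5.3 / 2.8]. Elementwise product with the kernel and sum: 2.5·1 + 2.8·-0.5.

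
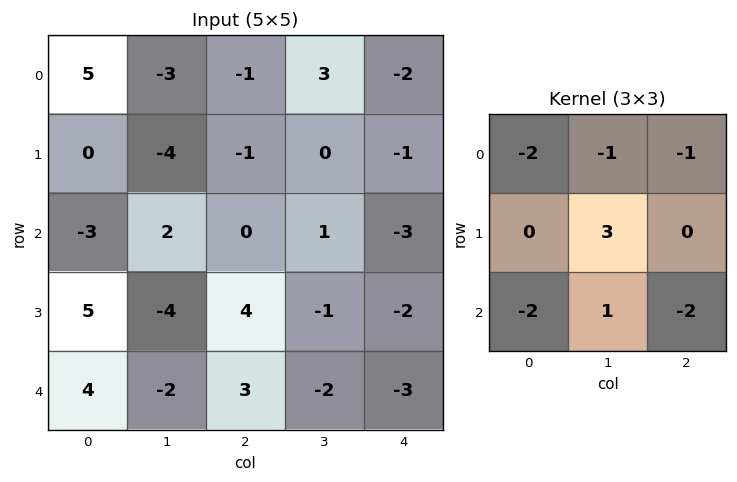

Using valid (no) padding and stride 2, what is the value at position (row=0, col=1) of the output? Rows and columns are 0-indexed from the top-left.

8

The receptive field on the input at this output position is [-1 3 -2 / -1 0 -1 / 0 1 -3]. Elementwise product with the kernel and sum: -1·-2 + 3·-1 + -2·-1 + 0·3 + 0·-2 + 1·1 + -3·-2.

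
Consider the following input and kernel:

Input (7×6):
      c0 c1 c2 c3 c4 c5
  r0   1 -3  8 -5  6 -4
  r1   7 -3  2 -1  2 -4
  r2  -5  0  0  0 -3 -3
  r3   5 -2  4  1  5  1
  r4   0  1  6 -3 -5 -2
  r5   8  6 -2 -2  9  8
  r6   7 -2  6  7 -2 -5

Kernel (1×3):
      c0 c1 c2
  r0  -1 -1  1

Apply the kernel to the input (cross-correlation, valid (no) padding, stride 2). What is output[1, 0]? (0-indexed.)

5

The receptive field on the input at this output position is [-5 0 0]. Elementwise product with the kernel and sum: -5·-1 + 0·-1 + 0·1.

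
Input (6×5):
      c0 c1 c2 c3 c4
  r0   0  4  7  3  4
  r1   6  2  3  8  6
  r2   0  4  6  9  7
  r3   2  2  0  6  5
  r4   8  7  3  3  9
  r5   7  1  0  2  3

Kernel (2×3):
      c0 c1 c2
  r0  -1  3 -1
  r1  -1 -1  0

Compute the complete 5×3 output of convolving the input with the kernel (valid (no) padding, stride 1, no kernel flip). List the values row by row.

-3 9 -13
-7 -11 0
2 3 8
-11 -18 7
2 -2 -5

Output[0,0]: The receptive field on the input at this output position is [0 4 7 / 6 2 3]. Elementwise product with the kernel and sum: 0·-1 + 4·3 + 7·-1 + 6·-1 + 2·-1.
Output[0,1]: The receptive field on the input at this output position is [4 7 3 / 2 3 8]. Elementwise product with the kernel and sum: 4·-1 + 7·3 + 3·-1 + 2·-1 + 3·-1.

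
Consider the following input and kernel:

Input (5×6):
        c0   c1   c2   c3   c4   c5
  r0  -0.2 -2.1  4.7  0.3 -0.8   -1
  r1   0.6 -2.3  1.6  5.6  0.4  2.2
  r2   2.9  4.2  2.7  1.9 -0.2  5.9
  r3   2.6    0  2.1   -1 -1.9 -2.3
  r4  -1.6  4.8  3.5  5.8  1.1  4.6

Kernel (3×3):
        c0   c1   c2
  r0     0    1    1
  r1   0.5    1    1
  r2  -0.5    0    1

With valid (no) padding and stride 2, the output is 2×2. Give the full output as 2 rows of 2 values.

Output[0,0]: The receptive field on the input at this output position is [-0.2 -2.1 4.7 / 0.6 -2.3 1.6 / 2.9 4.2 2.7]. Elementwise product with the kernel and sum: -2.1·1 + 4.7·1 + 0.6·0.5 + -2.3·1 + 1.6·1 + 2.9·-0.5 + 2.7·1.
Output[0,1]: The receptive field on the input at this output position is [4.7 0.3 -0.8 / 1.6 5.6 0.4 / 2.7 1.9 -0.2]. Elementwise product with the kernel and sum: 0.3·1 + -0.8·1 + 1.6·0.5 + 5.6·1 + 0.4·1 + 2.7·-0.5 + -0.2·1.

3.45 4.75
14.6 -0.8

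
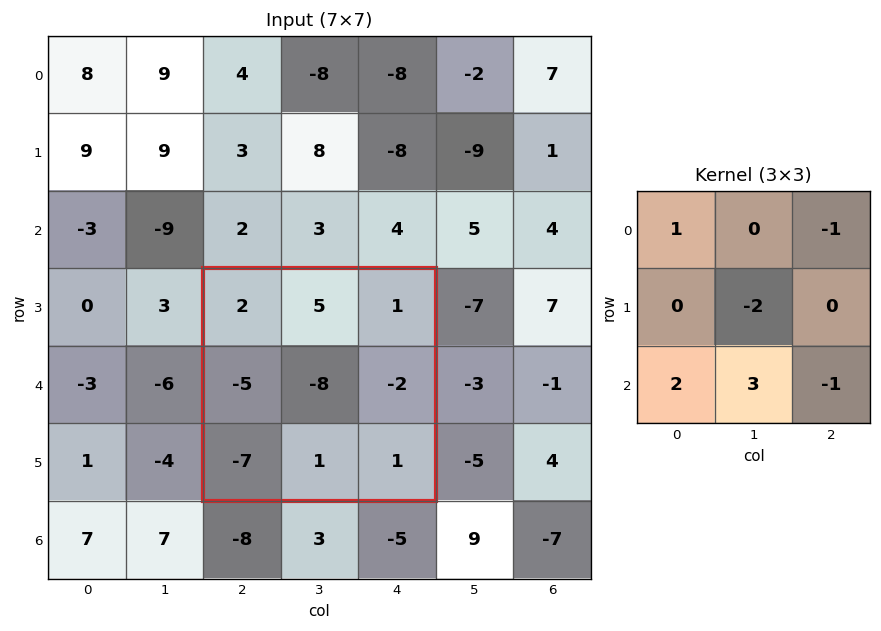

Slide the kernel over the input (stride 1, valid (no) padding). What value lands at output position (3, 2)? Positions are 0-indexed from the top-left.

5

The receptive field on the input at this output position is [2 5 1 / -5 -8 -2 / -7 1 1]. Elementwise product with the kernel and sum: 2·1 + 1·-1 + -8·-2 + -7·2 + 1·3 + 1·-1.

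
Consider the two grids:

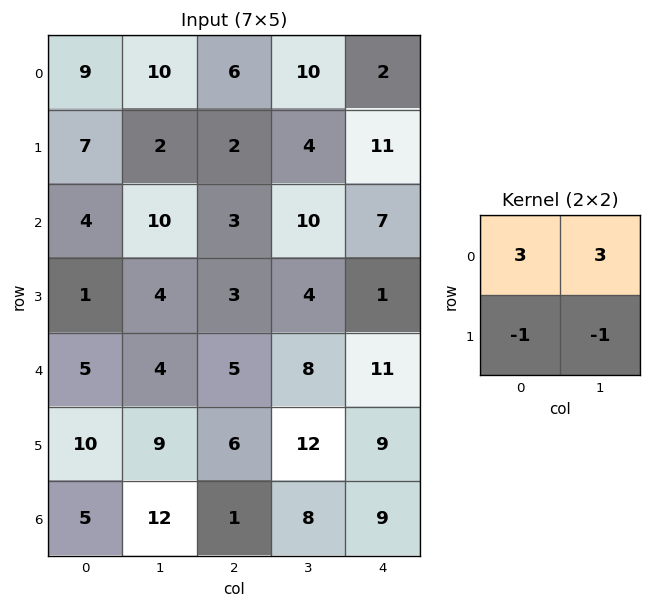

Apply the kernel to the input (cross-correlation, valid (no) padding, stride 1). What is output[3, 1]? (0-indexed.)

12

The receptive field on the input at this output position is [4 3 / 4 5]. Elementwise product with the kernel and sum: 4·3 + 3·3 + 4·-1 + 5·-1.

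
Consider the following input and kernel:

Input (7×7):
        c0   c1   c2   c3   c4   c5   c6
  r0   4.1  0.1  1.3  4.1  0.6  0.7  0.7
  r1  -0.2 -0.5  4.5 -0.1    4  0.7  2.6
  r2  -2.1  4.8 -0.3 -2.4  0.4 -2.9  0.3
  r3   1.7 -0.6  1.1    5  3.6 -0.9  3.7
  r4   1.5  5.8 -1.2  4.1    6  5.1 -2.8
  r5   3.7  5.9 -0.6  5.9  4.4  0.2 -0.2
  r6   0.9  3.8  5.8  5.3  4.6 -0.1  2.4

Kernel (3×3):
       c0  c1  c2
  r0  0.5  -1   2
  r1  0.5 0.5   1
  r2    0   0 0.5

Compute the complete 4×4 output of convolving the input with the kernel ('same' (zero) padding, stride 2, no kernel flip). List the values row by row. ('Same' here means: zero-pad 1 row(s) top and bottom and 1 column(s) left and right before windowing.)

Output[0,0]: The receptive field on the zero-padded input at this output position is [0 0 0 / 0 4.1 0.1 / 0 -0.2 -0.5]. Elementwise product with the kernel and sum: 0·0.5 + 0·-1 + 0·2 + 0·0.5 + 4.1·0.5 + 0.1·1 + -0.5·0.5.

1.9 4.75 3.4 0.7
2.65 -2.6 -7 -3.55
6.6 17.95 7.35 -3
12.35 25.45 3.8 1.45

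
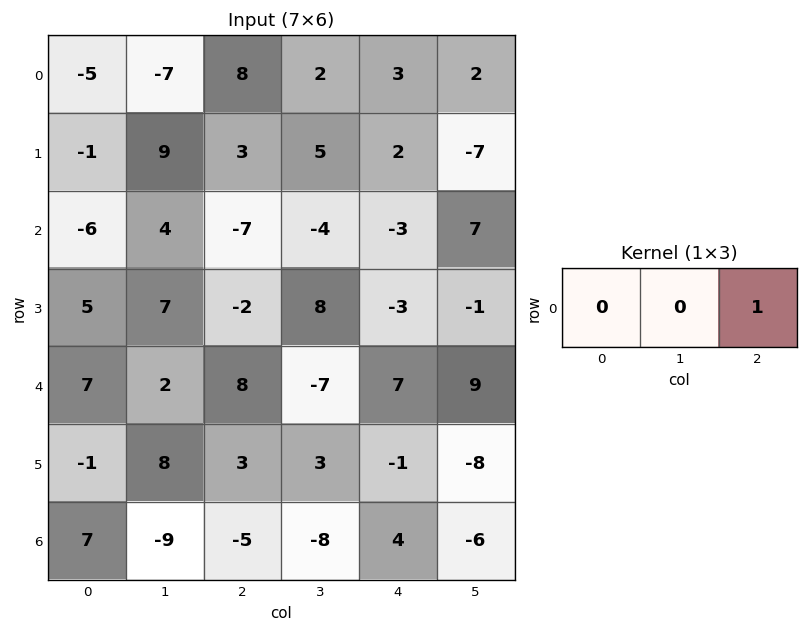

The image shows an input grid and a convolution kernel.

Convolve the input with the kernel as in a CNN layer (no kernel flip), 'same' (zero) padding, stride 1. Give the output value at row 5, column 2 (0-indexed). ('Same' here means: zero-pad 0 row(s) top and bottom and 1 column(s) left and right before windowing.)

3

The receptive field on the zero-padded input at this output position is [8 3 3]. Elementwise product with the kernel and sum: 3·1.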